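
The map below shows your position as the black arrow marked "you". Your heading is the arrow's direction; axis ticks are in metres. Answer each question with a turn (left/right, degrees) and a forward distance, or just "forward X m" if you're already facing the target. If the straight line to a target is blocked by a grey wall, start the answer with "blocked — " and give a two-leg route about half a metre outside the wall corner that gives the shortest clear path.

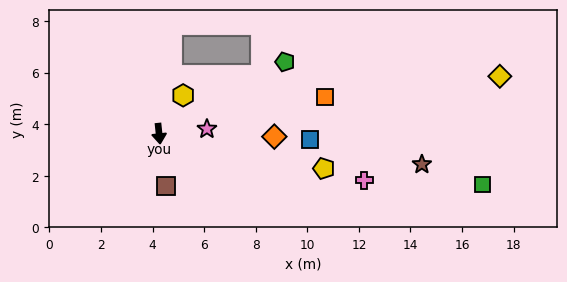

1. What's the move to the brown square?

forward 2.0 m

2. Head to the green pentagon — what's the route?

turn left 114°, forward 5.6 m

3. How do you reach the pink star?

turn left 90°, forward 1.9 m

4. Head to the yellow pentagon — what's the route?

turn left 72°, forward 6.5 m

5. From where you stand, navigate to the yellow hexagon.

turn left 142°, forward 1.8 m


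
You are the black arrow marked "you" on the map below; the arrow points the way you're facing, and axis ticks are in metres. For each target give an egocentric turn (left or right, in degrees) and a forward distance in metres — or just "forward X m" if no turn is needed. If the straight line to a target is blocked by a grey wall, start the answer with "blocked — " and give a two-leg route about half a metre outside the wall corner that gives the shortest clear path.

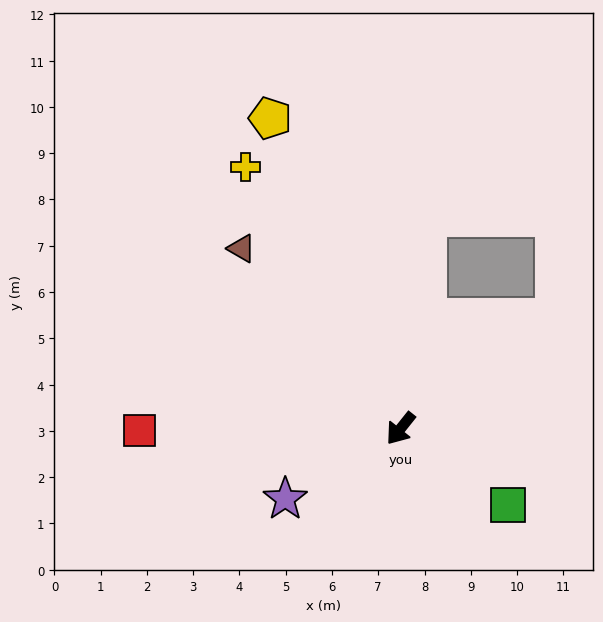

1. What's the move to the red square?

turn right 51°, forward 5.6 m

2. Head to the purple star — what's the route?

turn right 20°, forward 2.9 m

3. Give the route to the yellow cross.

turn right 111°, forward 6.6 m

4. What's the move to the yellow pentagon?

turn right 119°, forward 7.3 m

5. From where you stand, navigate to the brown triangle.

turn right 100°, forward 5.2 m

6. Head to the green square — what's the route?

turn left 93°, forward 2.9 m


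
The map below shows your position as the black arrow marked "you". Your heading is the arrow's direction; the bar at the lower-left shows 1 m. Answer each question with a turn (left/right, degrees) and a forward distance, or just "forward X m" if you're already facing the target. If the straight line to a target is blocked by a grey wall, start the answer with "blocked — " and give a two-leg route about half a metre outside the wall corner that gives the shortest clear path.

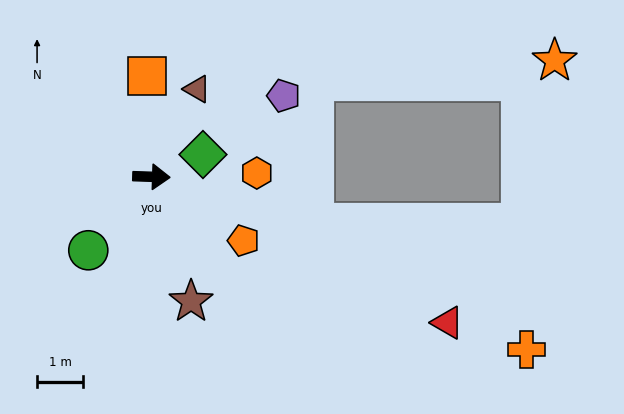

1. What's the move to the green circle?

turn right 129°, forward 2.1 m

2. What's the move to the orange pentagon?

turn right 33°, forward 2.4 m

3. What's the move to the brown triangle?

turn left 64°, forward 2.1 m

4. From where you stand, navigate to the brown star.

turn right 70°, forward 2.8 m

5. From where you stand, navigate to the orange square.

turn left 94°, forward 2.2 m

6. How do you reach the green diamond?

turn left 25°, forward 1.2 m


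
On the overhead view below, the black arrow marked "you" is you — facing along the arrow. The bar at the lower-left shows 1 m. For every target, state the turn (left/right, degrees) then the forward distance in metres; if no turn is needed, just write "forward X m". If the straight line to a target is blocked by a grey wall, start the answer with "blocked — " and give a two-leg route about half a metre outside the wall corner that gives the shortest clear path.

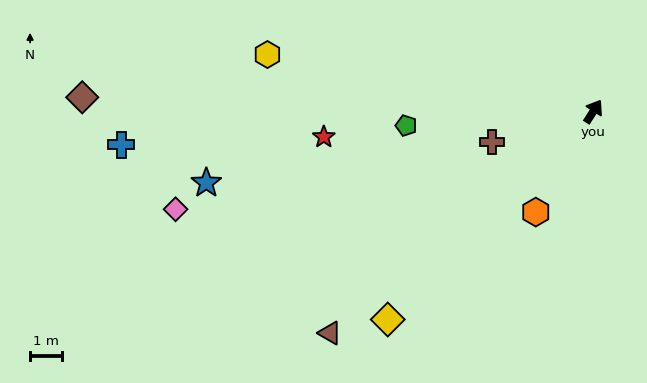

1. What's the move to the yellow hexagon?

turn left 113°, forward 10.3 m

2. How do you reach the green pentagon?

turn left 127°, forward 5.8 m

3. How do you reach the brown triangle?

turn left 163°, forward 10.7 m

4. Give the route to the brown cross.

turn left 140°, forward 3.3 m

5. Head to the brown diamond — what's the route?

turn left 121°, forward 15.9 m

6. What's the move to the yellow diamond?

turn left 168°, forward 9.1 m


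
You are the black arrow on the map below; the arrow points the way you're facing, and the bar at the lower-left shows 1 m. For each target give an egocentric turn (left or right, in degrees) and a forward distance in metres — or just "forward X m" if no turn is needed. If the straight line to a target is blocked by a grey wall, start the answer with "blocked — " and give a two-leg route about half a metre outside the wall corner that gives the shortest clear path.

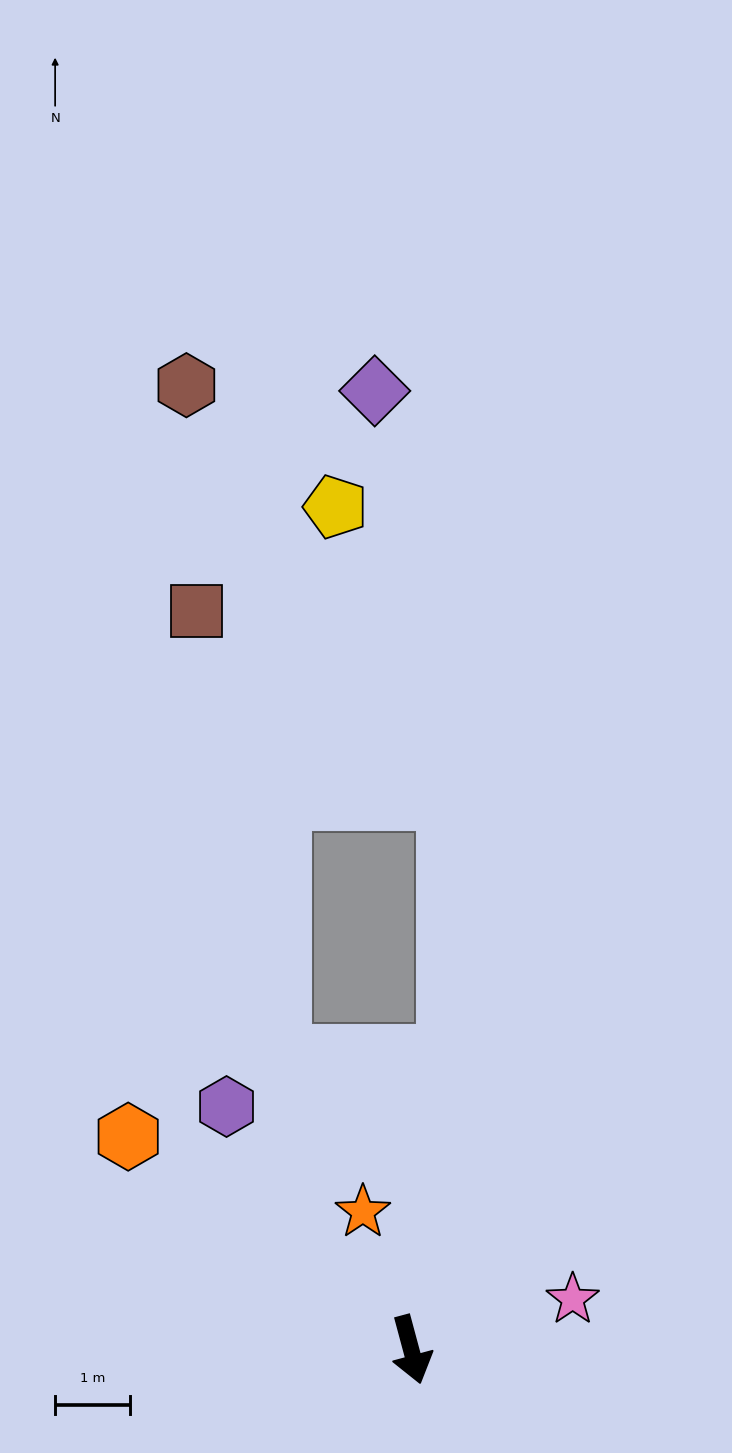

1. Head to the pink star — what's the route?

turn left 92°, forward 2.3 m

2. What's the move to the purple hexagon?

turn right 158°, forward 4.1 m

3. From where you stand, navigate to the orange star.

turn right 176°, forward 2.0 m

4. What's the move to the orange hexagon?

turn right 142°, forward 4.8 m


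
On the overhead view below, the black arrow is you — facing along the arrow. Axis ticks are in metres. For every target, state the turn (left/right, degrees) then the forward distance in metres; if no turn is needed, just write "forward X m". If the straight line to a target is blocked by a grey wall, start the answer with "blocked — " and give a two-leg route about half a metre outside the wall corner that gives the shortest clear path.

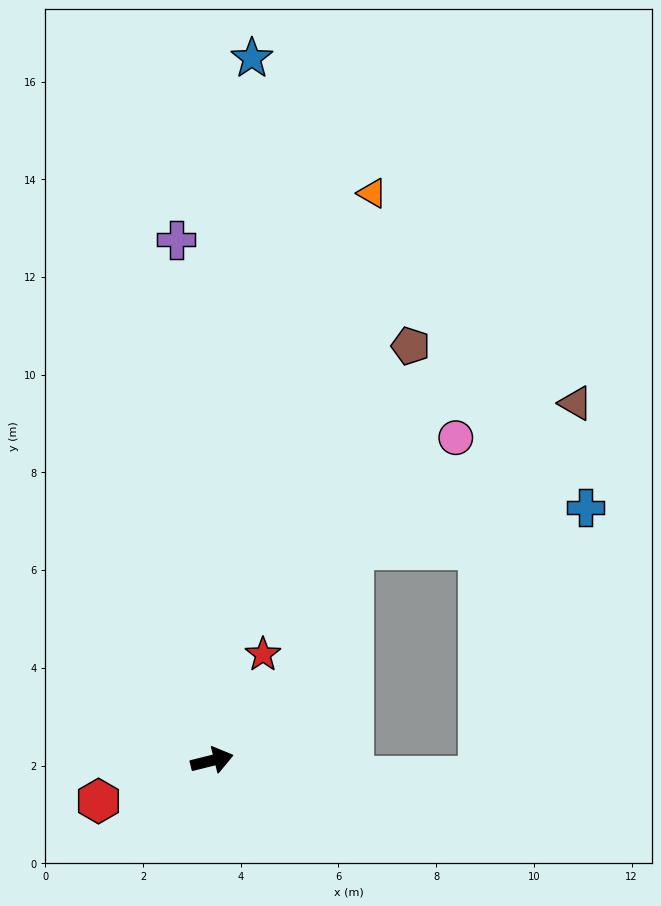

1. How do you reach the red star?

turn left 50°, forward 2.4 m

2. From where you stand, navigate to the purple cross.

turn left 80°, forward 10.7 m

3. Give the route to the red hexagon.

turn right 174°, forward 2.5 m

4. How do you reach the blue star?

turn left 73°, forward 14.4 m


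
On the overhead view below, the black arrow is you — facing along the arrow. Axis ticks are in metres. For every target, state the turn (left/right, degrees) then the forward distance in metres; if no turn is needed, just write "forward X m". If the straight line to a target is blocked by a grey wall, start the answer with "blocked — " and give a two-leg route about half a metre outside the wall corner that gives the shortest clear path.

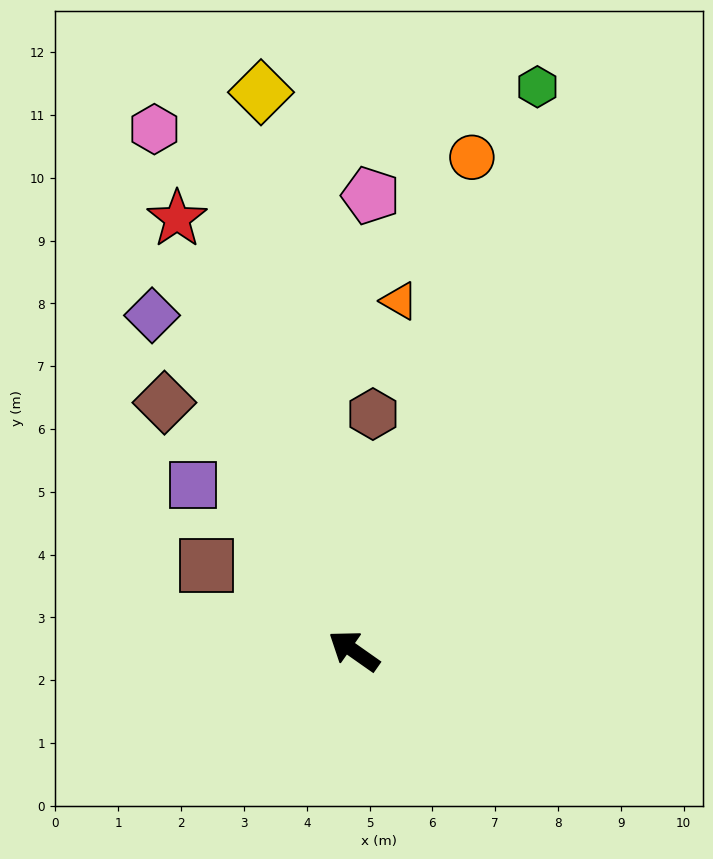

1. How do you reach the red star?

turn right 33°, forward 7.4 m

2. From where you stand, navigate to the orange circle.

turn right 68°, forward 8.1 m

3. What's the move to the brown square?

turn left 5°, forward 2.7 m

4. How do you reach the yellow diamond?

turn right 45°, forward 9.0 m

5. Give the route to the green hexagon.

turn right 73°, forward 9.4 m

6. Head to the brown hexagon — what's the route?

turn right 59°, forward 3.8 m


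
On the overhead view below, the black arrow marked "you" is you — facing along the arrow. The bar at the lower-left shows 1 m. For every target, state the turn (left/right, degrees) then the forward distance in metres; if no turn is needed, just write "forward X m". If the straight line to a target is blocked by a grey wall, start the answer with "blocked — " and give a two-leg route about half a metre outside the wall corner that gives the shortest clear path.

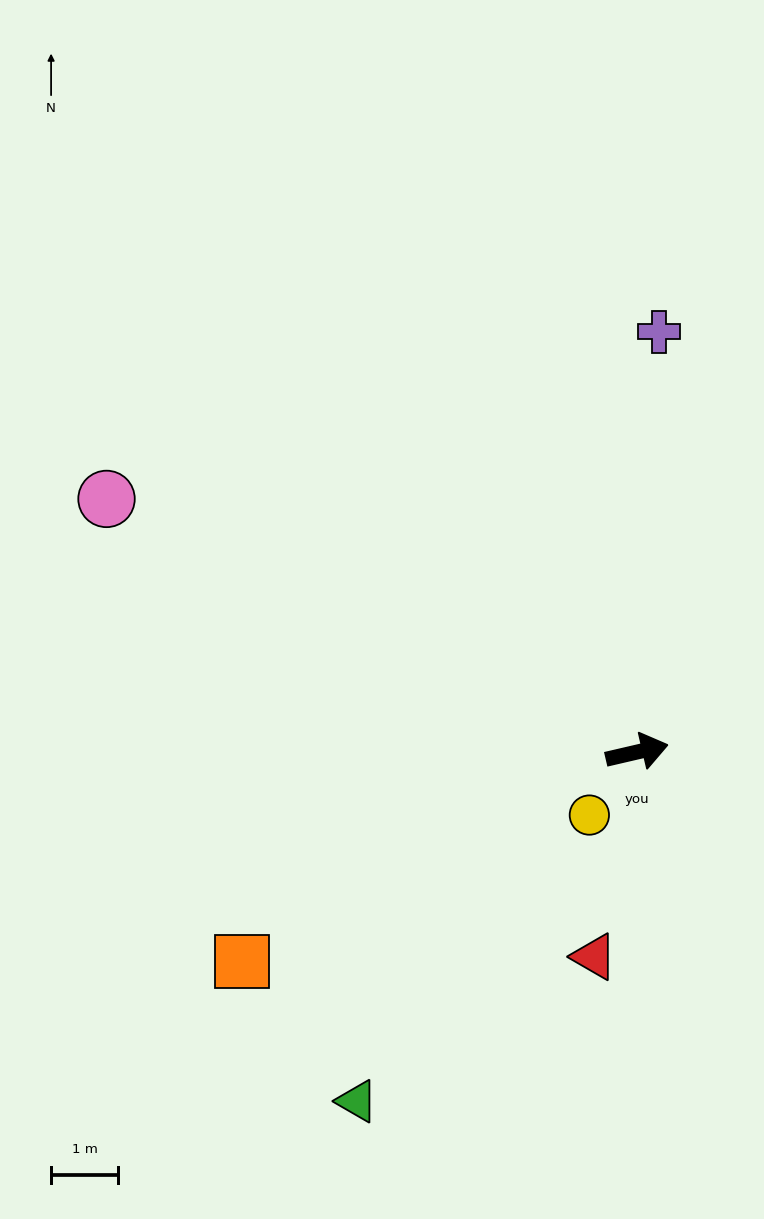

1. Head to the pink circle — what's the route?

turn left 141°, forward 8.7 m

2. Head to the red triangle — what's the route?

turn right 115°, forward 3.1 m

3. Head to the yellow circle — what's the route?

turn right 140°, forward 1.2 m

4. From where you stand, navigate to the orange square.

turn right 165°, forward 6.6 m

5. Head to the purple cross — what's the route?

turn left 74°, forward 6.3 m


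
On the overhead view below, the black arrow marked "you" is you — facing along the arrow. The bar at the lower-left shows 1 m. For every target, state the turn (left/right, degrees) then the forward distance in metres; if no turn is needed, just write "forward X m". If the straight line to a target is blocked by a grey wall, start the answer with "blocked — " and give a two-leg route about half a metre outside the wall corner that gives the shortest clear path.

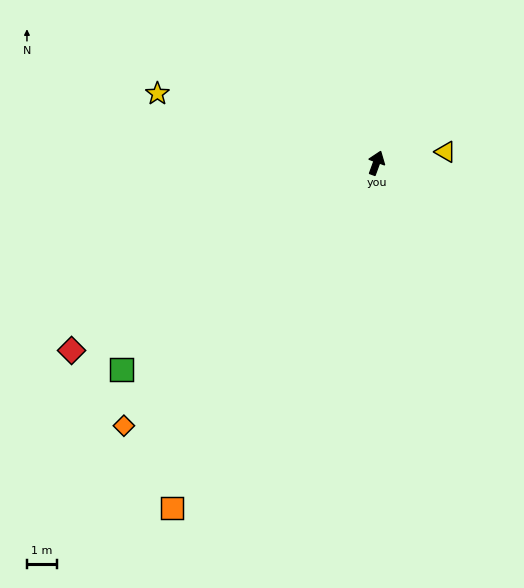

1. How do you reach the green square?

turn left 149°, forward 10.9 m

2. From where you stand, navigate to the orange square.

turn left 169°, forward 13.3 m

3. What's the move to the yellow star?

turn left 92°, forward 7.6 m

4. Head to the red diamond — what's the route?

turn left 142°, forward 11.9 m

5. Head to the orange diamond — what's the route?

turn left 156°, forward 12.1 m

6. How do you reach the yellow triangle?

turn right 61°, forward 2.3 m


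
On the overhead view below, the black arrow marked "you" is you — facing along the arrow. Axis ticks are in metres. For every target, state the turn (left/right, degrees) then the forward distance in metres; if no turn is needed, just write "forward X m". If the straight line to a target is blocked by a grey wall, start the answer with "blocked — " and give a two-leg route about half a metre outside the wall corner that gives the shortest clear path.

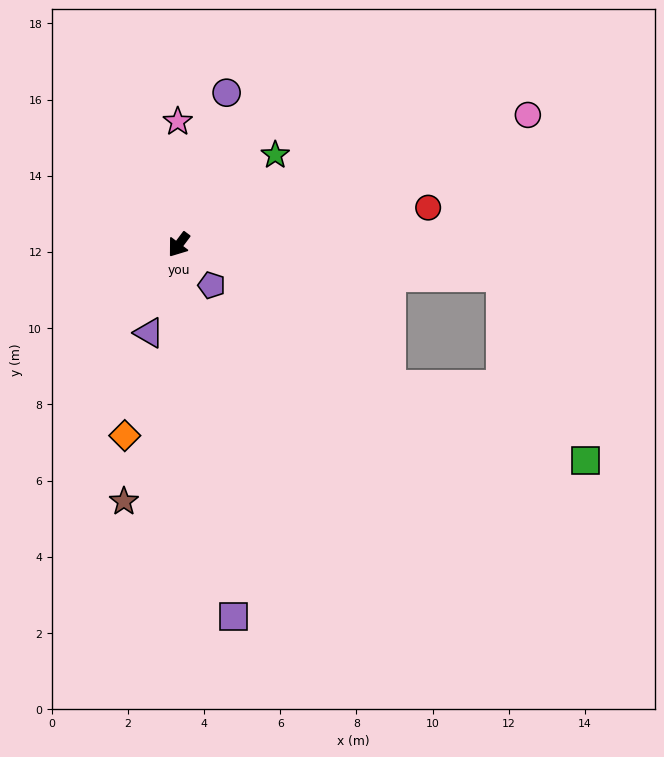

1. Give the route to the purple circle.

turn right 161°, forward 4.2 m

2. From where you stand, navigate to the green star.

turn left 170°, forward 3.5 m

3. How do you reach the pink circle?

turn left 147°, forward 9.8 m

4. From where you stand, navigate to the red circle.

turn left 135°, forward 6.6 m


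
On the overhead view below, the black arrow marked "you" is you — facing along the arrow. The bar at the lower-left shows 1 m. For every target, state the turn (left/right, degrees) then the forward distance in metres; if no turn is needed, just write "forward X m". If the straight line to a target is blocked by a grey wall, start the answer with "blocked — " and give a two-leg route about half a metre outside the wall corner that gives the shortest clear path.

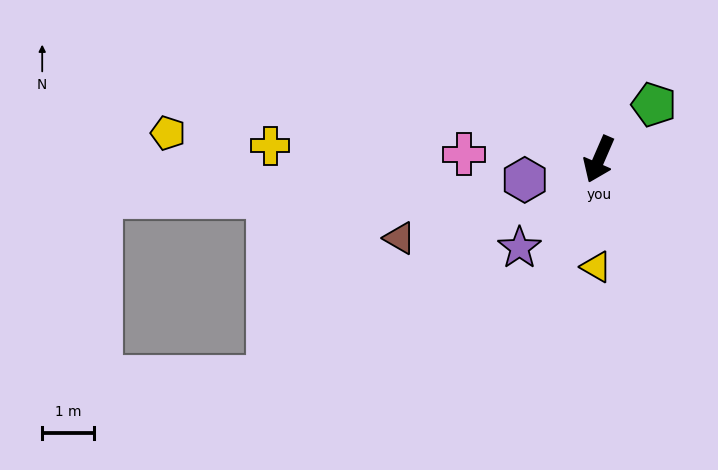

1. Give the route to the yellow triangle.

turn left 22°, forward 2.1 m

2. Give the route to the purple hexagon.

turn right 51°, forward 1.5 m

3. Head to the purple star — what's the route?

turn right 18°, forward 2.3 m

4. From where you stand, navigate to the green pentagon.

turn left 158°, forward 1.5 m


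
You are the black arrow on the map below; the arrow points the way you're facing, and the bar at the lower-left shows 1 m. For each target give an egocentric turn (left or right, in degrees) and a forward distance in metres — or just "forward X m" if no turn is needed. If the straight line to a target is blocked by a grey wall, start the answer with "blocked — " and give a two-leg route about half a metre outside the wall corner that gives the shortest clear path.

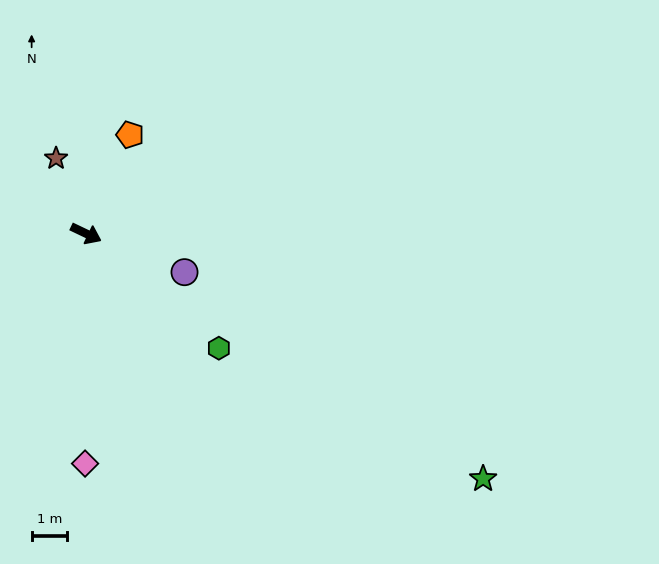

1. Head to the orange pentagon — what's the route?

turn left 92°, forward 3.1 m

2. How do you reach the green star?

turn right 6°, forward 13.2 m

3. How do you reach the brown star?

turn left 137°, forward 2.3 m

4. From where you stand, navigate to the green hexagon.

turn right 15°, forward 5.0 m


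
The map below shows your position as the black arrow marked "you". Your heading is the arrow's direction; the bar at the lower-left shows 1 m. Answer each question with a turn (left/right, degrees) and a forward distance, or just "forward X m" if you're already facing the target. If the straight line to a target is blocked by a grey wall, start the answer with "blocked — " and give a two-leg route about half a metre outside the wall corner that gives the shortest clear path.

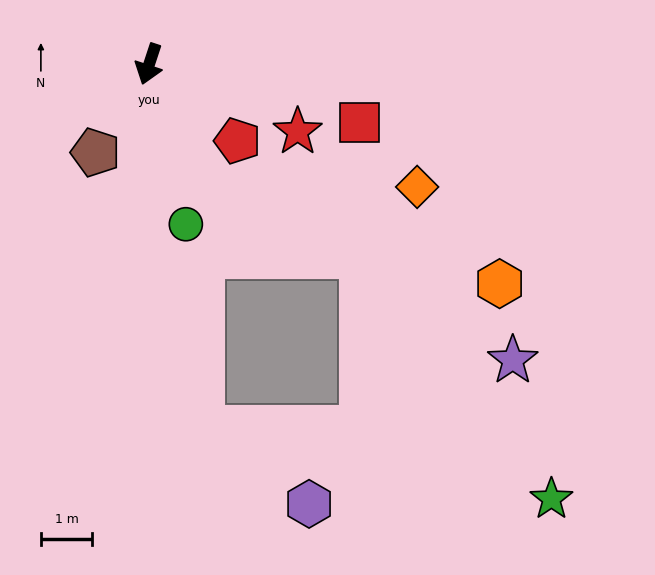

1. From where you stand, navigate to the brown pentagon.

turn right 13°, forward 2.0 m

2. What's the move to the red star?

turn left 84°, forward 3.2 m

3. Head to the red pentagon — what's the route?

turn left 67°, forward 2.3 m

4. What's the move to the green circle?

turn left 31°, forward 3.2 m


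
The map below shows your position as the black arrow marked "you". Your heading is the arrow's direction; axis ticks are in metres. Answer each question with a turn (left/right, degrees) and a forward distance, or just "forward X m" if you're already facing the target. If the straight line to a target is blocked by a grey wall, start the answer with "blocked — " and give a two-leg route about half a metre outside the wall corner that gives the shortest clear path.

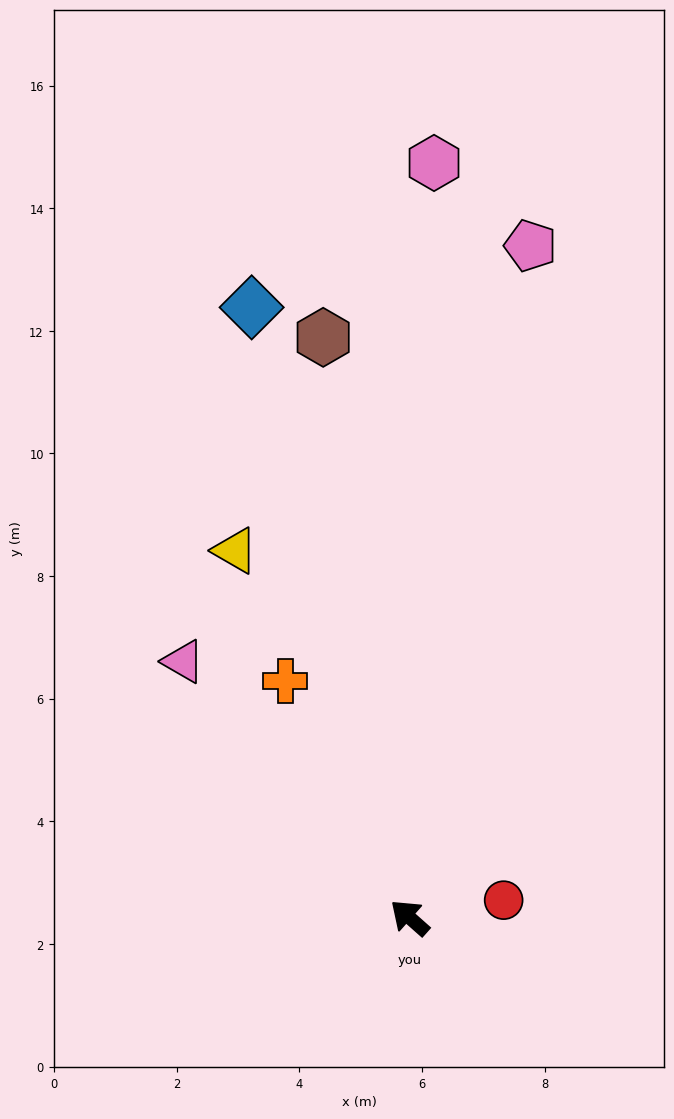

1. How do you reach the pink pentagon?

turn right 59°, forward 11.1 m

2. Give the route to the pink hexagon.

turn right 50°, forward 12.3 m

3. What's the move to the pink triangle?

turn right 7°, forward 5.6 m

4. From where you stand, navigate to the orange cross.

turn right 21°, forward 4.4 m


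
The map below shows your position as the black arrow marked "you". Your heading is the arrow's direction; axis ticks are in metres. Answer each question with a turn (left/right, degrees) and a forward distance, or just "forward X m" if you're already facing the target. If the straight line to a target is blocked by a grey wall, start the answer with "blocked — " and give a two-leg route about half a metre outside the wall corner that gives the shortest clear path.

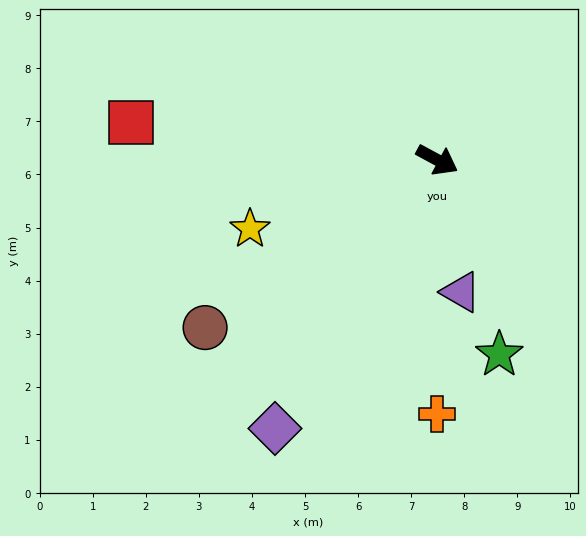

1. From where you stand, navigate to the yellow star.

turn right 131°, forward 3.8 m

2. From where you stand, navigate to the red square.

turn right 159°, forward 5.8 m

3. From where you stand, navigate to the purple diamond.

turn right 93°, forward 5.9 m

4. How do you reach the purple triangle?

turn right 51°, forward 2.5 m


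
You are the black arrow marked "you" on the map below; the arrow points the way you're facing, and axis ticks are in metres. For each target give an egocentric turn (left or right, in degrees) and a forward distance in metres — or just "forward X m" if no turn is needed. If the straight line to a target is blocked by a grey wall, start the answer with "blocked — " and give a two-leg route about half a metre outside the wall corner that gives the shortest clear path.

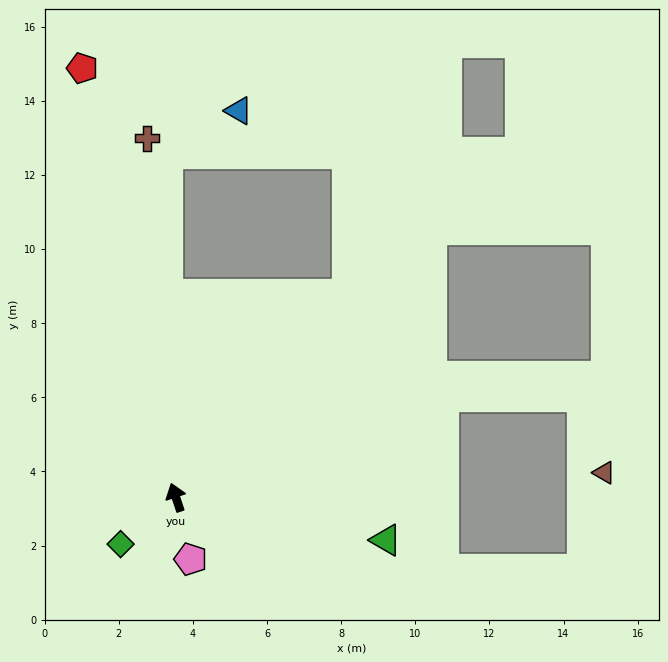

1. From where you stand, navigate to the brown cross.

turn right 14°, forward 9.7 m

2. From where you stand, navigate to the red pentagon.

turn right 6°, forward 11.9 m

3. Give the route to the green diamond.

turn left 112°, forward 2.0 m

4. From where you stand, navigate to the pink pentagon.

turn left 175°, forward 1.7 m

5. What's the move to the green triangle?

turn right 120°, forward 5.8 m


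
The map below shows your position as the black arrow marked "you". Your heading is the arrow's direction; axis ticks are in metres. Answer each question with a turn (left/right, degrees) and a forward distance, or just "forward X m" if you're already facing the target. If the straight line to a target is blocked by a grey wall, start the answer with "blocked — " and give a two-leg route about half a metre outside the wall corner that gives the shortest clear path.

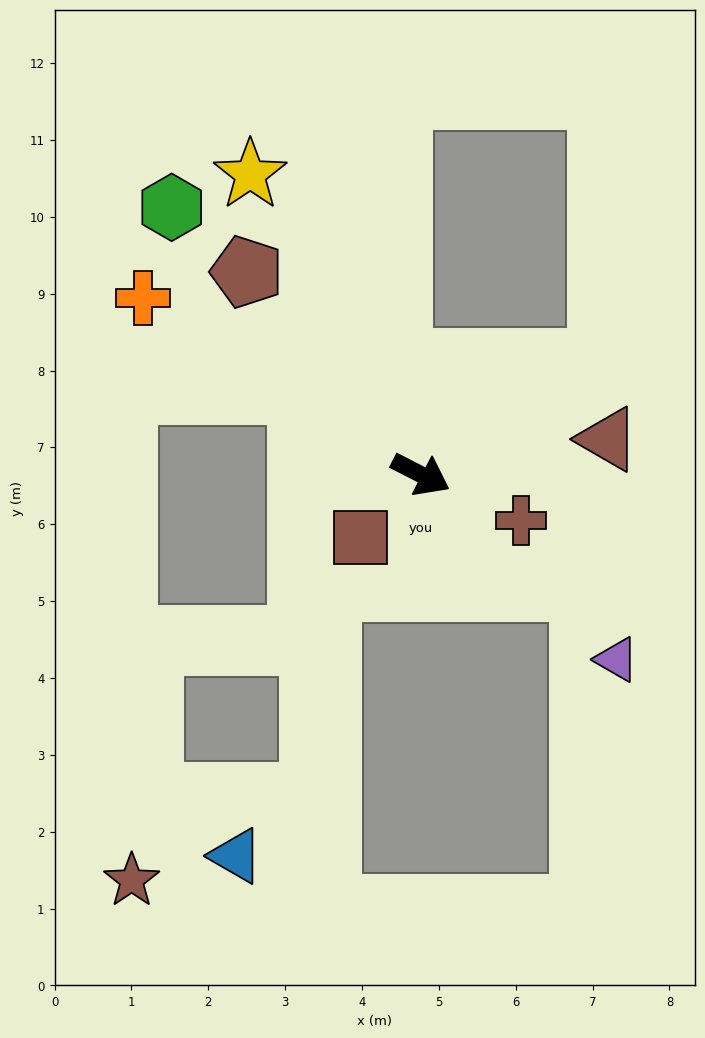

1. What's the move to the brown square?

turn right 107°, forward 1.1 m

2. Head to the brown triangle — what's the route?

turn left 38°, forward 2.5 m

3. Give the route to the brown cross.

turn left 2°, forward 1.4 m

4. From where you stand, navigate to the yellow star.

turn left 147°, forward 4.5 m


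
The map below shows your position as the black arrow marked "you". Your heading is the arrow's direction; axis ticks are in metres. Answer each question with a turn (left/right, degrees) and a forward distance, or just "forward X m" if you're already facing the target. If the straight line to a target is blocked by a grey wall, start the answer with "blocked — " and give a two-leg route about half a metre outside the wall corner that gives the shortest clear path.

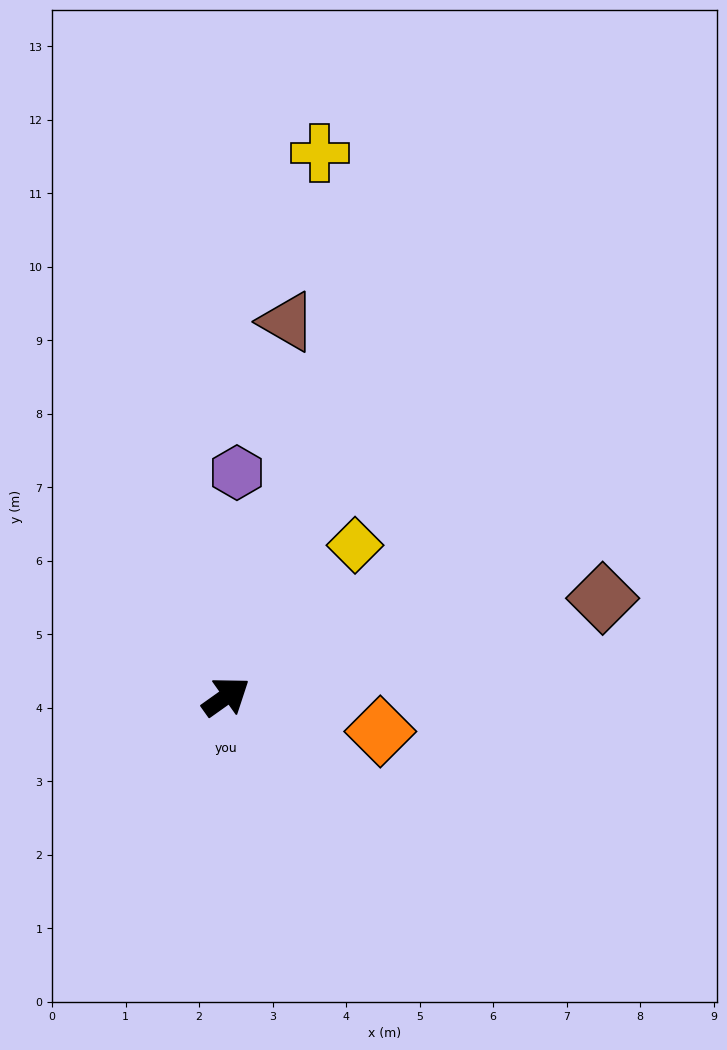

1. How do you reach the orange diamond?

turn right 48°, forward 2.2 m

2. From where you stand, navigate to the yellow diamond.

turn left 14°, forward 2.7 m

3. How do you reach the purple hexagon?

turn left 52°, forward 3.1 m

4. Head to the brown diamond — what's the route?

turn right 21°, forward 5.3 m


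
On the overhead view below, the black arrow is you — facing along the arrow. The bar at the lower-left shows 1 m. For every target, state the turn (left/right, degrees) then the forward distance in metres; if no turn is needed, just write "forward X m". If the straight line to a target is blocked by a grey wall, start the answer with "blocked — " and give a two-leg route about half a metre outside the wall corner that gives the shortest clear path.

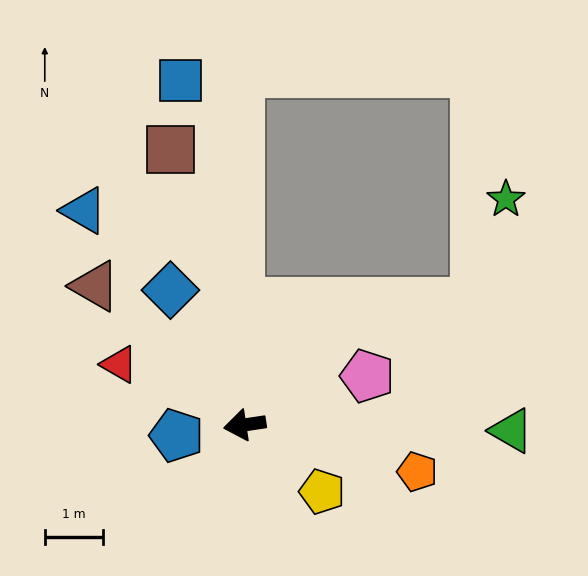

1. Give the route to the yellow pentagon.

turn left 131°, forward 1.8 m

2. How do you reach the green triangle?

turn left 170°, forward 4.6 m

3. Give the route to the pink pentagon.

turn right 167°, forward 2.3 m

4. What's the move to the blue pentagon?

forward 1.2 m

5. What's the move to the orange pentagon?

turn left 156°, forward 3.1 m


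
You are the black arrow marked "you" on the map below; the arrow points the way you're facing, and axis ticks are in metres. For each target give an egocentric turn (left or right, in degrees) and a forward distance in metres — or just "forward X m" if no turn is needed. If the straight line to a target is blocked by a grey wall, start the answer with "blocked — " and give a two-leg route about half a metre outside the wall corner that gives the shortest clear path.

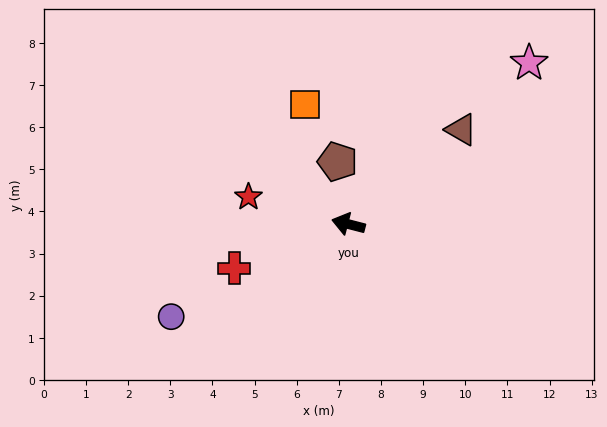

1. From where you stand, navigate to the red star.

forward 2.5 m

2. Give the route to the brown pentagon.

turn right 66°, forward 1.5 m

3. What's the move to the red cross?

turn left 36°, forward 2.9 m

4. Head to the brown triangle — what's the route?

turn right 126°, forward 3.5 m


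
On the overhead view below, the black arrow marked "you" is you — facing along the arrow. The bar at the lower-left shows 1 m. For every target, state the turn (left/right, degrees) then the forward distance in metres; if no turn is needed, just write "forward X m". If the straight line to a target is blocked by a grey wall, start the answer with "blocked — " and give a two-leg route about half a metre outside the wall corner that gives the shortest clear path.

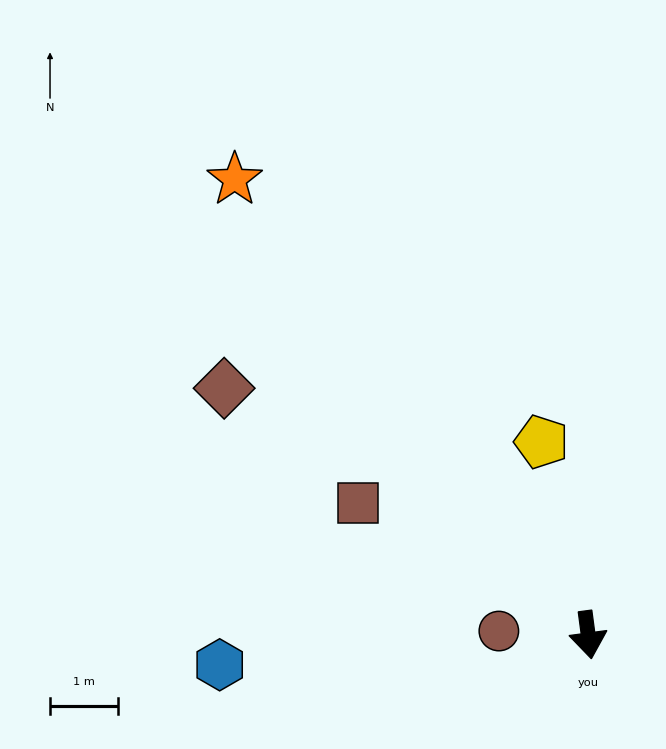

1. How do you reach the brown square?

turn right 127°, forward 3.9 m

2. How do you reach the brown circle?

turn right 100°, forward 1.3 m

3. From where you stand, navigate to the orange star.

turn right 150°, forward 8.4 m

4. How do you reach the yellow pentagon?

turn right 174°, forward 2.9 m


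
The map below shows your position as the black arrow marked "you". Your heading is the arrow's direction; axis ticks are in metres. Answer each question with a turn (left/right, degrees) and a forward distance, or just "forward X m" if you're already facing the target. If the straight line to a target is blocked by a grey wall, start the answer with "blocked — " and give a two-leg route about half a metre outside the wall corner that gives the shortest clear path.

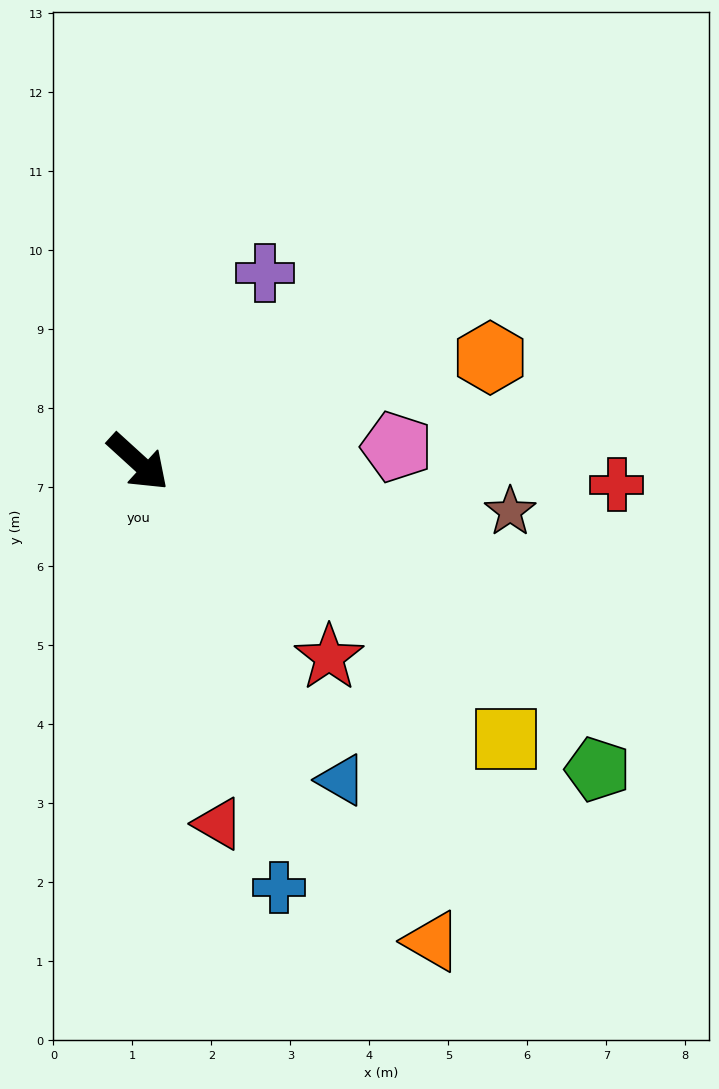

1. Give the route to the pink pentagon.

turn left 46°, forward 3.3 m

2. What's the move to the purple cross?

turn left 98°, forward 2.9 m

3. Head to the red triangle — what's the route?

turn right 35°, forward 4.7 m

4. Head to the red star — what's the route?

turn right 3°, forward 3.5 m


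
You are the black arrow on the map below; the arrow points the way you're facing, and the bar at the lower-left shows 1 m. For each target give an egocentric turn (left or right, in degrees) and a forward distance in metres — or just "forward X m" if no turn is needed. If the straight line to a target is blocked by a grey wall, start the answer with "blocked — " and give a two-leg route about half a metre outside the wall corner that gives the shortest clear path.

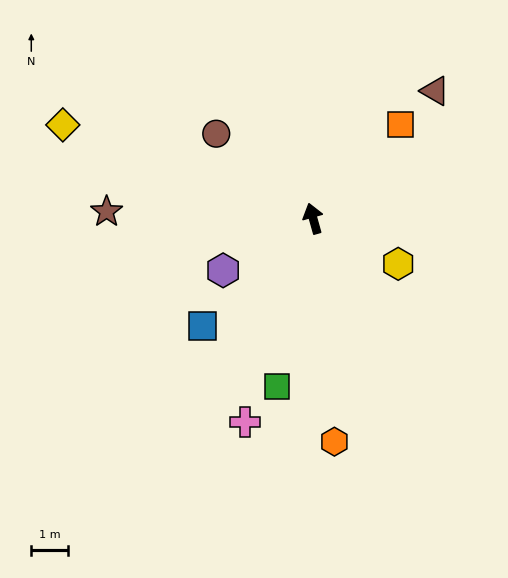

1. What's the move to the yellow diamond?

turn left 54°, forward 7.2 m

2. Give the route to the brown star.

turn left 72°, forward 5.6 m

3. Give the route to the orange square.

turn right 59°, forward 3.5 m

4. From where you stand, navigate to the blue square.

turn left 118°, forward 4.2 m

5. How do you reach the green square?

turn left 152°, forward 4.6 m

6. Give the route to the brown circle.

turn left 33°, forward 3.5 m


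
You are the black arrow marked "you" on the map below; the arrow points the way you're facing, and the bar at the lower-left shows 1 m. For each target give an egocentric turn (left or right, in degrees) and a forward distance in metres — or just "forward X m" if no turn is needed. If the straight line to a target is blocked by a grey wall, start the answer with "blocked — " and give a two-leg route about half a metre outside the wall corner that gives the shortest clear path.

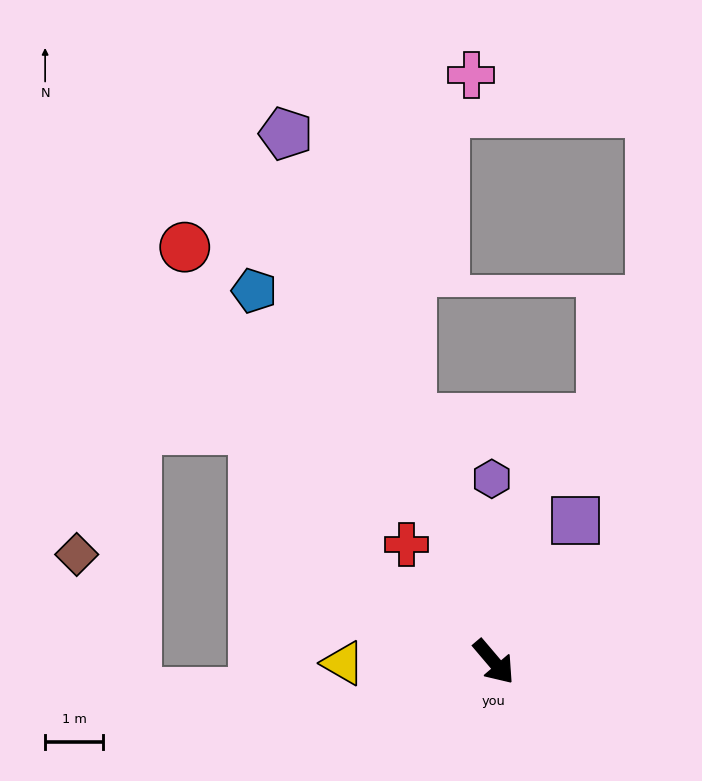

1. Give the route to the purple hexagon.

turn left 140°, forward 3.2 m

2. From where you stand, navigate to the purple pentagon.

turn left 161°, forward 9.8 m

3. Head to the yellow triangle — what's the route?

turn right 130°, forward 2.6 m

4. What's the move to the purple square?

turn left 110°, forward 2.8 m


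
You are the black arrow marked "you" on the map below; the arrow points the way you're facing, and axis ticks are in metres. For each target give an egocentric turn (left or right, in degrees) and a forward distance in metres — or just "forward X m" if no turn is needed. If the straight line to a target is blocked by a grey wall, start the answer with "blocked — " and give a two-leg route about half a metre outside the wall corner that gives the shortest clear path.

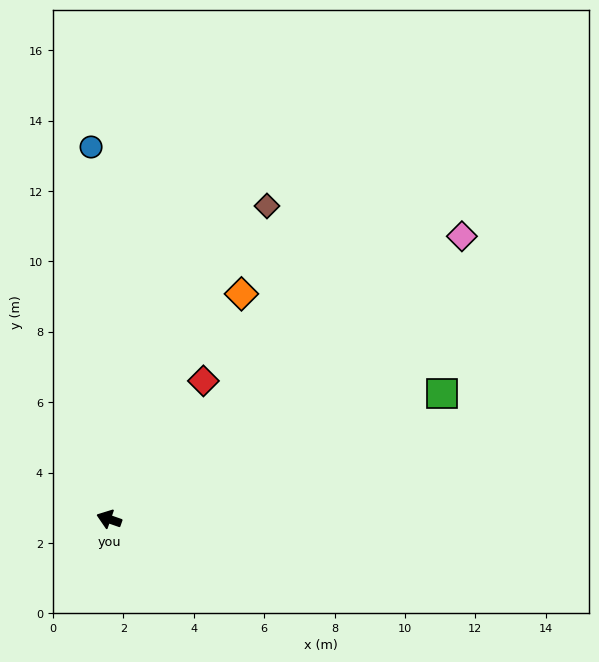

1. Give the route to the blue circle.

turn right 68°, forward 10.6 m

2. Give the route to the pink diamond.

turn right 122°, forward 12.8 m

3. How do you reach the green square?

turn right 140°, forward 10.1 m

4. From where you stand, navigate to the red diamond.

turn right 105°, forward 4.8 m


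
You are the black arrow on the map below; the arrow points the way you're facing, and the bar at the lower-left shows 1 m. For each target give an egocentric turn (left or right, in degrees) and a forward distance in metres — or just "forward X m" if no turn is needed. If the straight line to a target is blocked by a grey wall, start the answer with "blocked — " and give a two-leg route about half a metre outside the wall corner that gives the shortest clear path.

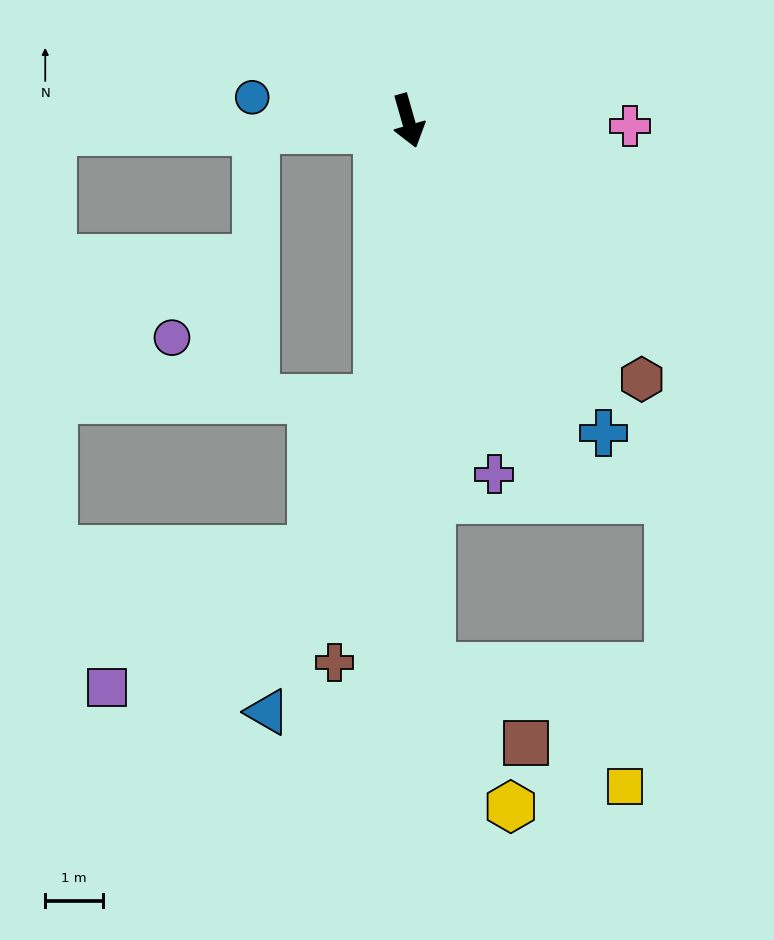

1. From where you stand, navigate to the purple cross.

turn right 2°, forward 6.3 m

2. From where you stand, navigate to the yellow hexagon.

blocked — turn right 14°, forward 9.5 m, then turn left 28°, forward 2.8 m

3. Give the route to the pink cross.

turn left 73°, forward 3.8 m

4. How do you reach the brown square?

blocked — turn right 14°, forward 9.5 m, then turn left 50°, forward 2.1 m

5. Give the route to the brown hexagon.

turn left 26°, forward 6.0 m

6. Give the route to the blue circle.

turn right 114°, forward 2.7 m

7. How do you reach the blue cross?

turn left 16°, forward 6.4 m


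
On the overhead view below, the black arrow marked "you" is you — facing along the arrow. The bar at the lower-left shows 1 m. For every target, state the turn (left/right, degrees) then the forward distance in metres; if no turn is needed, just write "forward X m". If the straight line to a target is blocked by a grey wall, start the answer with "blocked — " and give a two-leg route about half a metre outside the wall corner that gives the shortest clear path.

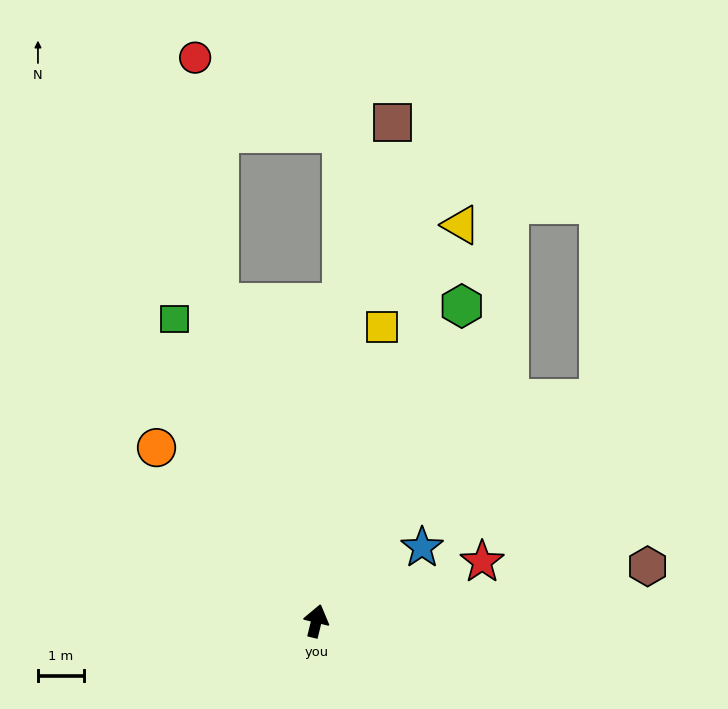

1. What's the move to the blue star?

turn right 41°, forward 2.8 m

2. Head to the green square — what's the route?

turn left 39°, forward 7.3 m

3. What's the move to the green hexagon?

turn right 11°, forward 7.6 m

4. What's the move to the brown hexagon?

turn right 67°, forward 7.3 m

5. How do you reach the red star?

turn right 57°, forward 3.8 m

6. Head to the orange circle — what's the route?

turn left 56°, forward 5.1 m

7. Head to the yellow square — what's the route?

forward 6.6 m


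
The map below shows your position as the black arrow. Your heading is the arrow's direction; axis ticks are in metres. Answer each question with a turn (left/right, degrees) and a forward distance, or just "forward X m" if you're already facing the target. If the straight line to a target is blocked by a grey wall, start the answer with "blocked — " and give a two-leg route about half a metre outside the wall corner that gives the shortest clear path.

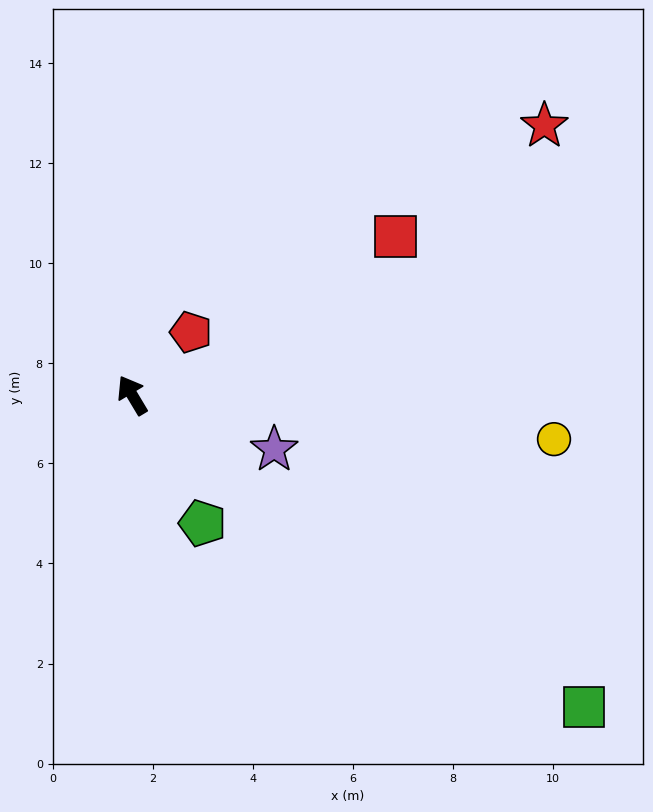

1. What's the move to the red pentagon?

turn right 74°, forward 1.7 m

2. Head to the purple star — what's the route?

turn right 142°, forward 3.0 m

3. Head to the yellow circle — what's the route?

turn right 127°, forward 8.5 m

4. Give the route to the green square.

turn right 156°, forward 11.0 m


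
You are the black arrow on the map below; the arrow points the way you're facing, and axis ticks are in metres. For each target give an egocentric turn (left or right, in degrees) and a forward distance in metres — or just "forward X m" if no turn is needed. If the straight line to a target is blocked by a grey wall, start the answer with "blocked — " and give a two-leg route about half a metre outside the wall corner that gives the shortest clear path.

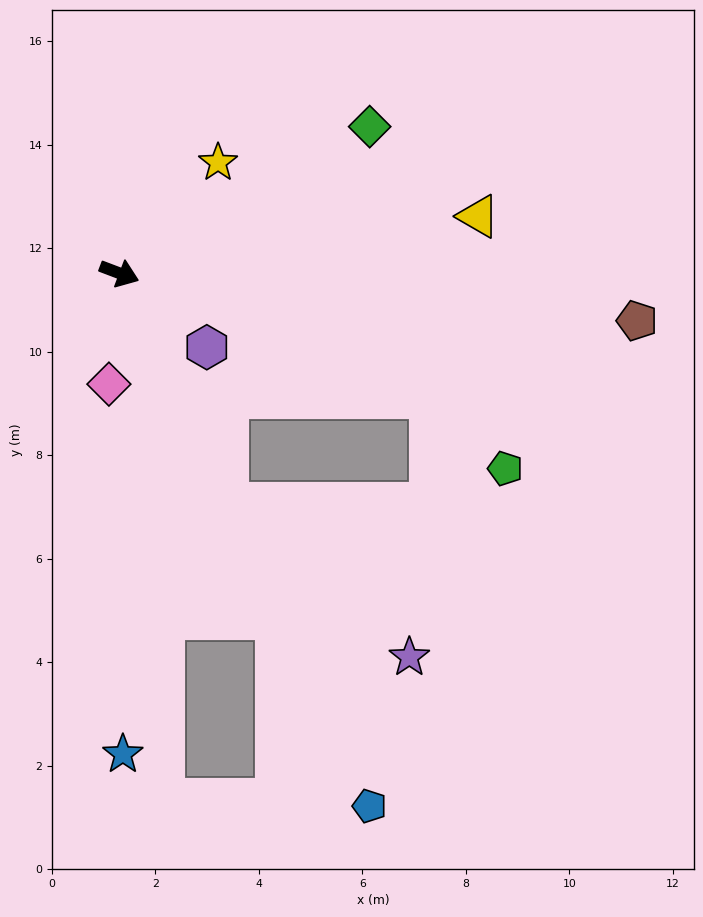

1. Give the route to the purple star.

blocked — turn right 44°, forward 4.9 m, then turn left 25°, forward 4.6 m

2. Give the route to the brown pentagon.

turn left 16°, forward 10.0 m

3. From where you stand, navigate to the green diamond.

turn left 51°, forward 5.6 m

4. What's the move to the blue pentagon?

turn right 44°, forward 11.4 m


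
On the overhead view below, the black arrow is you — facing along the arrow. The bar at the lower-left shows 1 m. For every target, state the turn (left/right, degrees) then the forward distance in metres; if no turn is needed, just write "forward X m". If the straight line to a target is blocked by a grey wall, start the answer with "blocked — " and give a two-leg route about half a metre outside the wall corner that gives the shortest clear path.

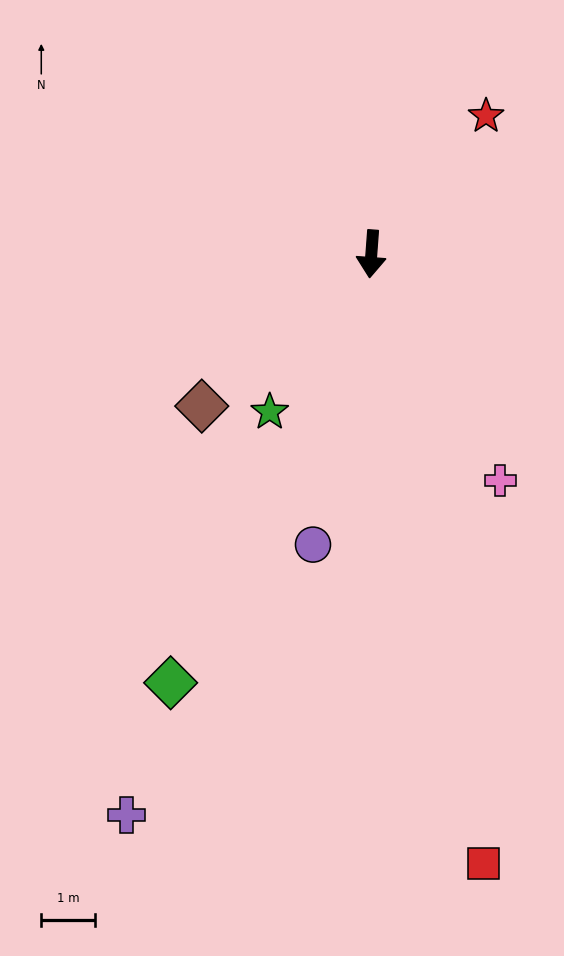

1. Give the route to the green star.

turn right 29°, forward 3.5 m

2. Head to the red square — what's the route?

turn left 15°, forward 11.6 m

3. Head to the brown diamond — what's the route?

turn right 44°, forward 4.3 m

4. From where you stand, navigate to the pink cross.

turn left 34°, forward 4.9 m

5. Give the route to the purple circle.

turn right 7°, forward 5.6 m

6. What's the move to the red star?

turn left 145°, forward 3.4 m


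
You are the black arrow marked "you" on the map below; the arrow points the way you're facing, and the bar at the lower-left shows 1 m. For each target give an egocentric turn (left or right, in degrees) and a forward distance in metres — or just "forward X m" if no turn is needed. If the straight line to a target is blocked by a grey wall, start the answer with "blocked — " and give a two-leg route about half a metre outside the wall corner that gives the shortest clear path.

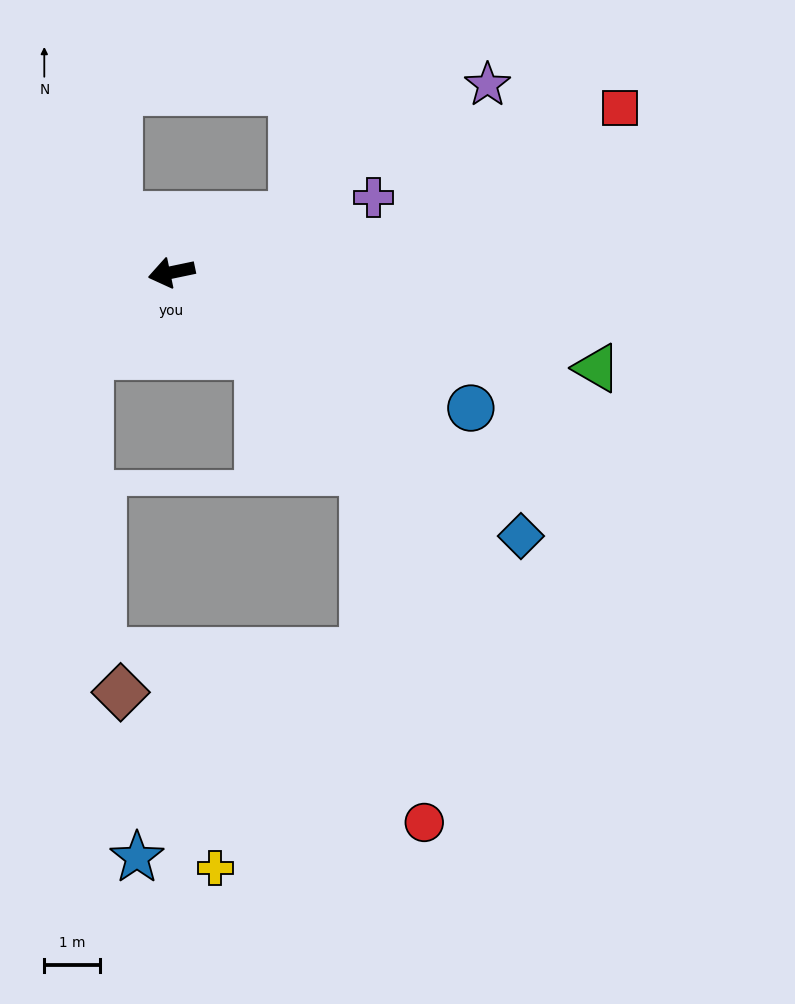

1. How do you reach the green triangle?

turn left 156°, forward 7.8 m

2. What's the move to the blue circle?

turn left 144°, forward 5.9 m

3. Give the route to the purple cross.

turn right 171°, forward 3.9 m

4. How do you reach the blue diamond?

turn left 131°, forward 7.9 m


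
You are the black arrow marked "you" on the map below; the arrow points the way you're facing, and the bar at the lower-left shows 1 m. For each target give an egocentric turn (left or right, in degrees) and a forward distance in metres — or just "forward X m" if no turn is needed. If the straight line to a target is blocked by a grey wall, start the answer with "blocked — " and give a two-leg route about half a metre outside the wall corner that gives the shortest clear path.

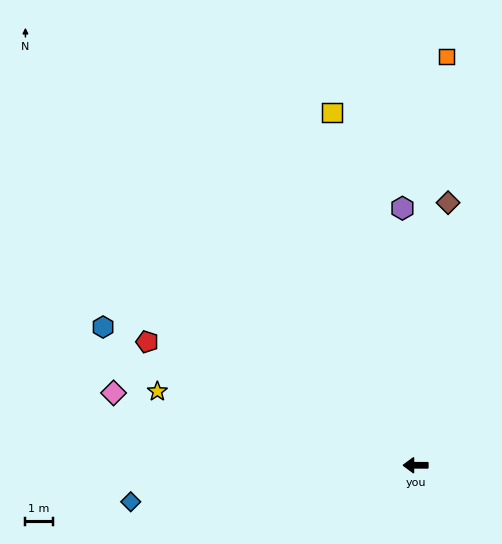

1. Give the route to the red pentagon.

turn right 25°, forward 10.8 m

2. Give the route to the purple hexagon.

turn right 87°, forward 9.4 m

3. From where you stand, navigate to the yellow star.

turn right 16°, forward 9.8 m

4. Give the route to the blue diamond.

turn left 7°, forward 10.5 m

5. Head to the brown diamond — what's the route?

turn right 97°, forward 9.6 m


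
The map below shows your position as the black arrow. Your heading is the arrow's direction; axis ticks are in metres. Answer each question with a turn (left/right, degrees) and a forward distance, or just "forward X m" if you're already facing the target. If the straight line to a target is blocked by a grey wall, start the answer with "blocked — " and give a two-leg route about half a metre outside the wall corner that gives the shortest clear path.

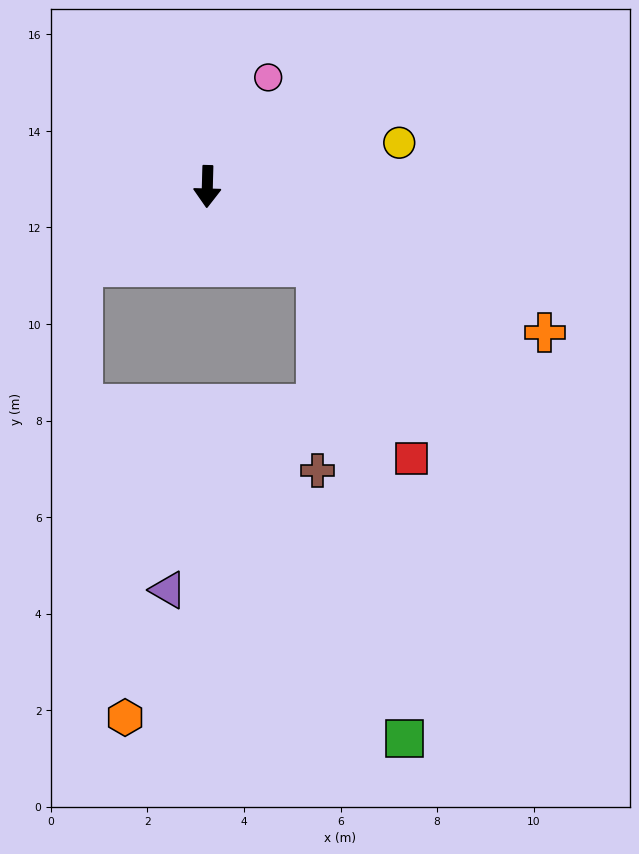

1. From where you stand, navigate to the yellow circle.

turn left 104°, forward 4.1 m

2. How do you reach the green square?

blocked — turn left 55°, forward 2.8 m, then turn right 43°, forward 10.0 m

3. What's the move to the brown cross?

blocked — turn left 55°, forward 2.8 m, then turn right 53°, forward 4.2 m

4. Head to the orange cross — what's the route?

turn left 68°, forward 7.6 m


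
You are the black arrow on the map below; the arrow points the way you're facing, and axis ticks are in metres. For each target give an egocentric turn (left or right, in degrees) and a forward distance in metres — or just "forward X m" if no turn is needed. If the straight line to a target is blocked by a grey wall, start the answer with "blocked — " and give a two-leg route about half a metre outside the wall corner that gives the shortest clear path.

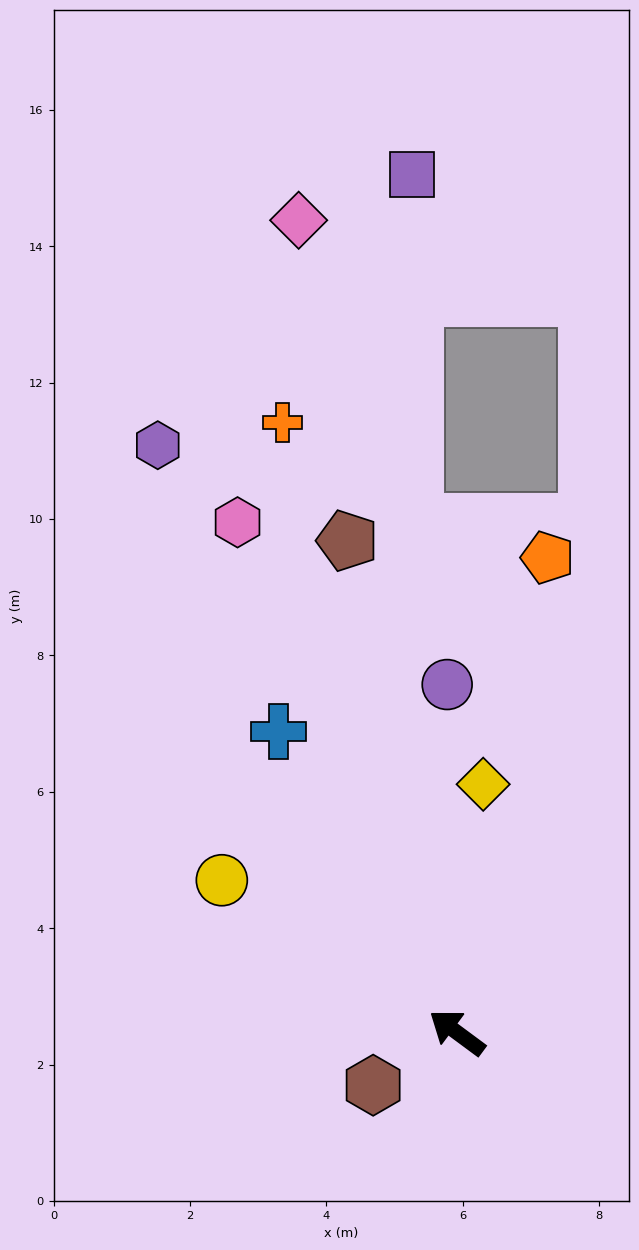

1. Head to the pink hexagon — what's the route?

turn right 30°, forward 8.1 m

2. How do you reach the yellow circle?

turn left 4°, forward 4.1 m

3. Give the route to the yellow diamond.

turn right 60°, forward 3.7 m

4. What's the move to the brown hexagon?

turn left 69°, forward 1.5 m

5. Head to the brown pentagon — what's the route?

turn right 41°, forward 7.4 m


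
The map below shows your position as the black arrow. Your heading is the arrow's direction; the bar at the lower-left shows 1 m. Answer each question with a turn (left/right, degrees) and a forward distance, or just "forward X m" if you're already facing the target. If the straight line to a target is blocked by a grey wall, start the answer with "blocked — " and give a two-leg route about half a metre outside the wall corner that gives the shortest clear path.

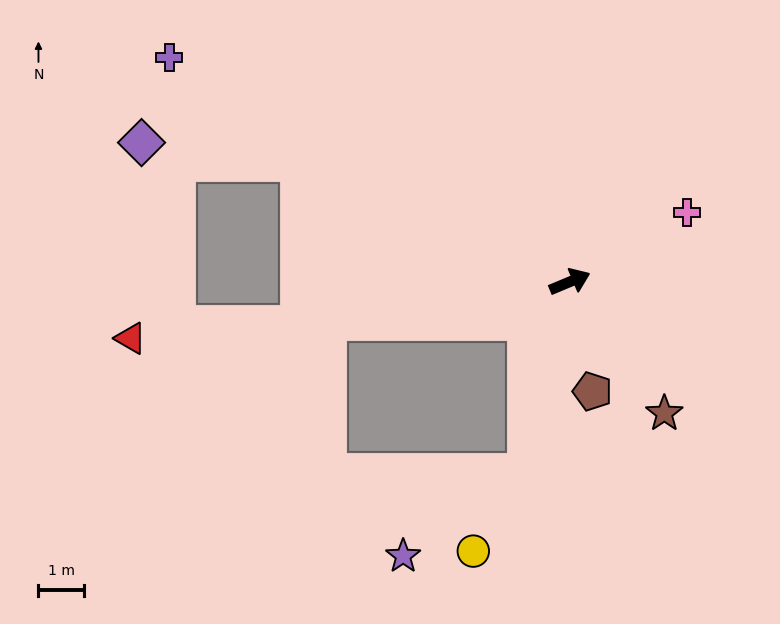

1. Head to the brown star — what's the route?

turn right 77°, forward 3.6 m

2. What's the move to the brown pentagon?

turn right 101°, forward 2.5 m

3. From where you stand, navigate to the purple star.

blocked — turn right 125°, forward 4.3 m, then turn right 43°, forward 3.3 m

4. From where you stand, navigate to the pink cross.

turn left 8°, forward 3.0 m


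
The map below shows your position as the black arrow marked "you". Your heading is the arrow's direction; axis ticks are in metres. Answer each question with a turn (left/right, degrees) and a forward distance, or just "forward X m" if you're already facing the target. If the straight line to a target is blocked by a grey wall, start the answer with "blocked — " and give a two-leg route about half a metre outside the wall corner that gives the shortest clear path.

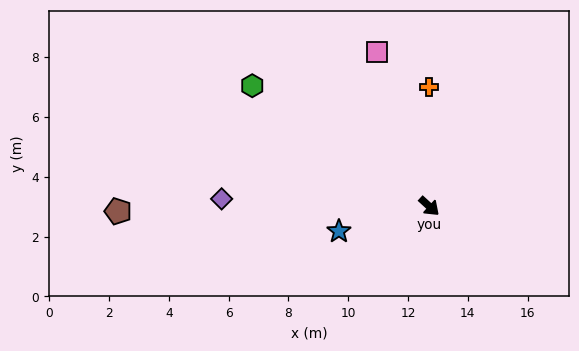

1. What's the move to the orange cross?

turn left 133°, forward 4.0 m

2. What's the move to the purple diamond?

turn right 140°, forward 6.9 m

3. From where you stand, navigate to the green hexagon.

turn right 172°, forward 7.2 m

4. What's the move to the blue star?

turn right 122°, forward 3.1 m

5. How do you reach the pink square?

turn left 151°, forward 5.5 m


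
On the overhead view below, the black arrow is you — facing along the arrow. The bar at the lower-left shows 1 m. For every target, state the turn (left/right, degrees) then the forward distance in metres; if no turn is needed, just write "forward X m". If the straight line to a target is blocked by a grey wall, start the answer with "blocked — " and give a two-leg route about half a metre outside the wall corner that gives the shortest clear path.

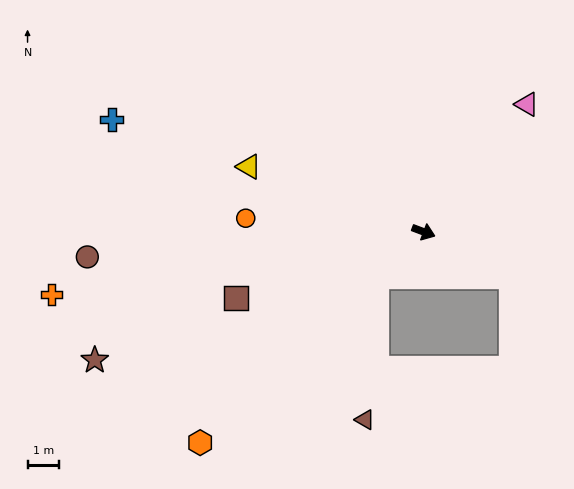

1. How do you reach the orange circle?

turn right 164°, forward 5.7 m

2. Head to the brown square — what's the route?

turn right 140°, forward 6.4 m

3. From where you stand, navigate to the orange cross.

turn right 150°, forward 12.1 m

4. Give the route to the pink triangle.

turn left 72°, forward 5.3 m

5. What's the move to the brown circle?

turn right 155°, forward 10.8 m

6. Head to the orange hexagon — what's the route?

turn right 116°, forward 9.8 m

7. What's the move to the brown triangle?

blocked — turn right 116°, forward 2.1 m, then turn left 42°, forward 4.6 m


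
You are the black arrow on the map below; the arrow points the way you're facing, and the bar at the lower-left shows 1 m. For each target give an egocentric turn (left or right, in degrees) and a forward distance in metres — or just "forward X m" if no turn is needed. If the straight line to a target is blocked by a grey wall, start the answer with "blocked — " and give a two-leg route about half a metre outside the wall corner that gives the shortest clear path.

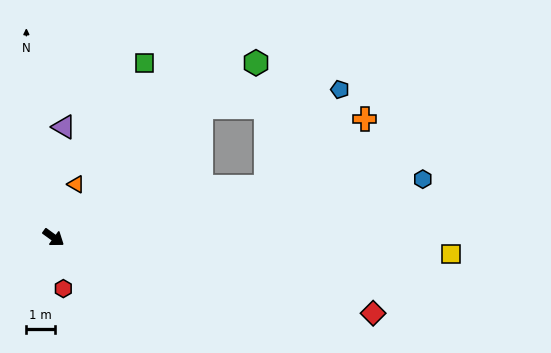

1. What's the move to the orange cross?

blocked — turn left 49°, forward 7.7 m, then turn left 21°, forward 4.2 m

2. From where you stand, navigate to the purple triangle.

turn left 121°, forward 3.9 m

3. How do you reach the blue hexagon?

turn left 45°, forward 13.2 m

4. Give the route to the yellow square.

turn left 33°, forward 14.1 m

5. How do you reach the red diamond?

turn left 23°, forward 11.6 m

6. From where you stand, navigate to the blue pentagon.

blocked — turn left 77°, forward 7.0 m, then turn right 34°, forward 5.0 m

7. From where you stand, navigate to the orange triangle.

turn left 103°, forward 2.0 m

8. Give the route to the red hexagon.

turn right 43°, forward 1.8 m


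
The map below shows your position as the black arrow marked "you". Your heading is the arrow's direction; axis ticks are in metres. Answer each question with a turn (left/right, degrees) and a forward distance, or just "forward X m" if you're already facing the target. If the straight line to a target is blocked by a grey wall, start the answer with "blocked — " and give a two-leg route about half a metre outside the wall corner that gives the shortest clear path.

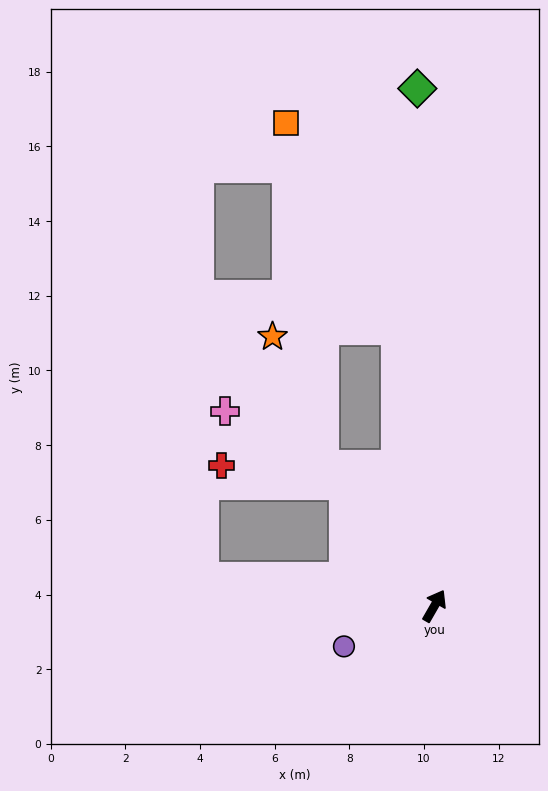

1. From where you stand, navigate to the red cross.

blocked — turn left 66°, forward 4.1 m, then turn left 45°, forward 3.3 m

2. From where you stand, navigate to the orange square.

blocked — turn left 38°, forward 7.5 m, then turn left 20°, forward 6.3 m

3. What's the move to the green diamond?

turn left 32°, forward 13.9 m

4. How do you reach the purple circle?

turn left 144°, forward 2.7 m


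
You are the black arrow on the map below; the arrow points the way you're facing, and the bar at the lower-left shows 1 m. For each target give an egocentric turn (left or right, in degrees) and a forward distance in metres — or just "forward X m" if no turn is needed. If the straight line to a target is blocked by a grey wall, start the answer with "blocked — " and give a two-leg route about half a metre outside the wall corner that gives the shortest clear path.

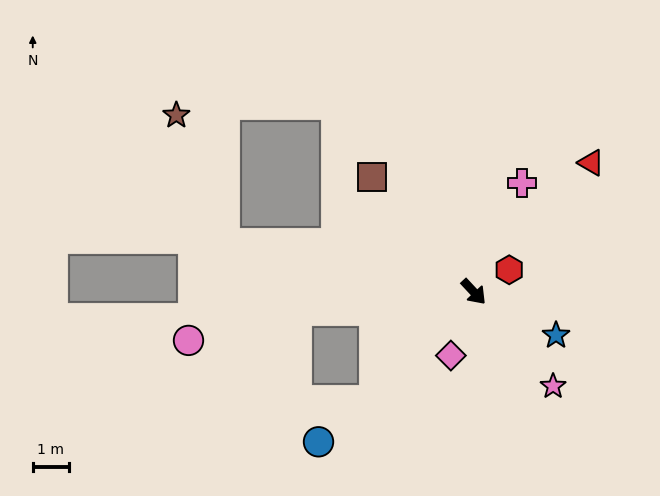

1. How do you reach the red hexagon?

turn left 79°, forward 1.2 m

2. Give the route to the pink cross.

turn left 113°, forward 3.3 m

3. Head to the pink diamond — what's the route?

turn right 63°, forward 1.9 m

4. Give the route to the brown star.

blocked — turn right 144°, forward 7.0 m, then turn right 58°, forward 3.8 m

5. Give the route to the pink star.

turn right 3°, forward 3.4 m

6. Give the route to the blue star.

turn left 19°, forward 2.6 m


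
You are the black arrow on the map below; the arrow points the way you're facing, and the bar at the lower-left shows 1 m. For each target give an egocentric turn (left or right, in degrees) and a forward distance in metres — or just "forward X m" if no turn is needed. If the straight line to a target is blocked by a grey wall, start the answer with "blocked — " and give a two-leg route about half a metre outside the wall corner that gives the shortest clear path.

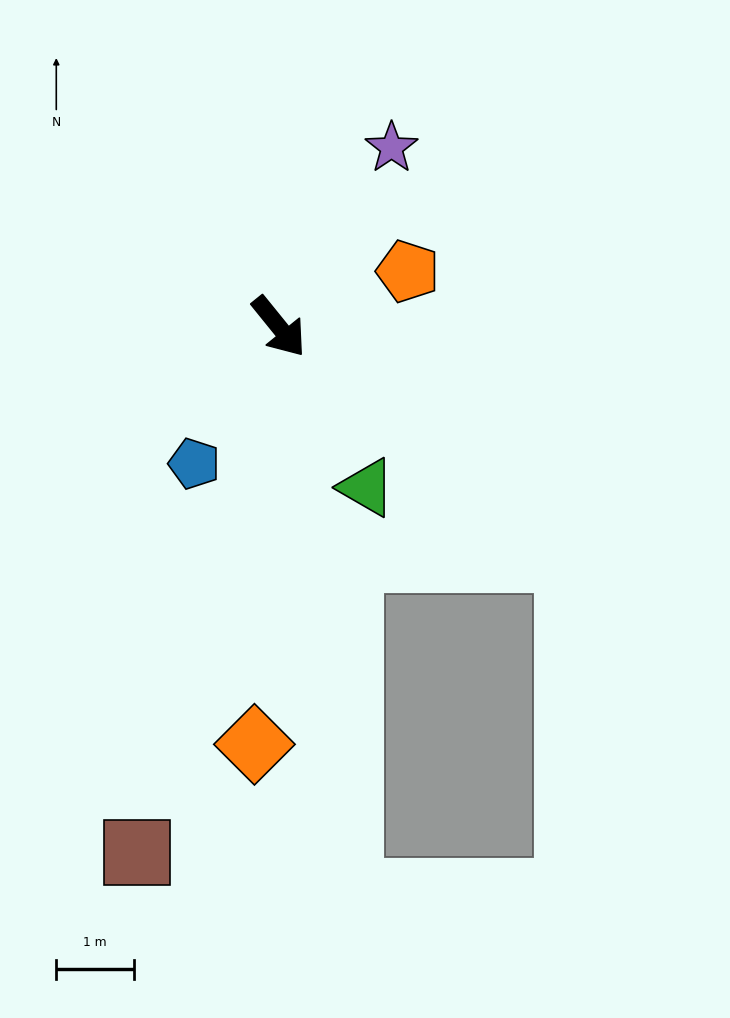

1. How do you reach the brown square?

turn right 54°, forward 7.0 m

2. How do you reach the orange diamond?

turn right 42°, forward 5.4 m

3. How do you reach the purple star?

turn left 109°, forward 2.7 m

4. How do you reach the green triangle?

turn right 10°, forward 2.4 m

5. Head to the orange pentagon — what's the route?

turn left 74°, forward 1.8 m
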